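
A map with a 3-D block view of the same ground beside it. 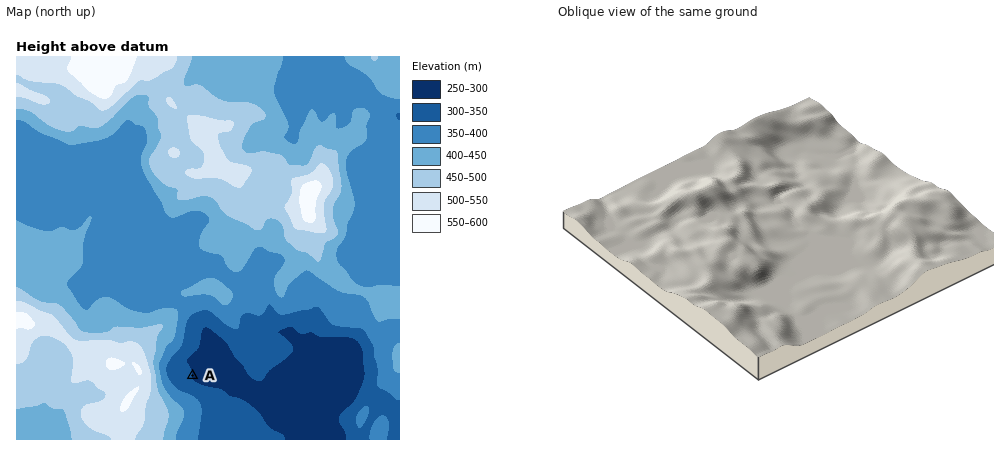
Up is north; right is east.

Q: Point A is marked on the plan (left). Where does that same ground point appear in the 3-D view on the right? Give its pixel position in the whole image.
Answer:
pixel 873 203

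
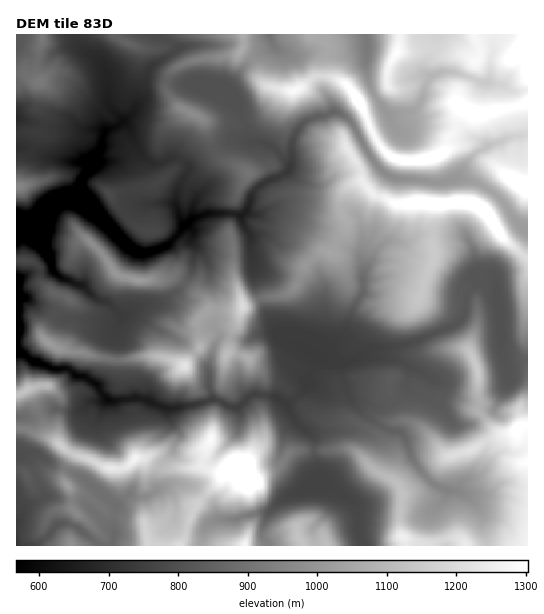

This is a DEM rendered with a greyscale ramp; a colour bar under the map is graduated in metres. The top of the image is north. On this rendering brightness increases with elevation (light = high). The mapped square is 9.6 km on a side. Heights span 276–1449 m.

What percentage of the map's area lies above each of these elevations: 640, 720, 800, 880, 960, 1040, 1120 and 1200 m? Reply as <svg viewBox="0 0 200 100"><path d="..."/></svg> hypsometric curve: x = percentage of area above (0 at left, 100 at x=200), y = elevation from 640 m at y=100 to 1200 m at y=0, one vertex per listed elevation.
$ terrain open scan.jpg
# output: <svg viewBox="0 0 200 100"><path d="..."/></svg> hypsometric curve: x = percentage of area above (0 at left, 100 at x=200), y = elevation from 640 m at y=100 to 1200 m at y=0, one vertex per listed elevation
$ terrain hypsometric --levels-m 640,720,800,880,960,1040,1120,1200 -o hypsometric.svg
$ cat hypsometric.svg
<svg viewBox="0 0 200 100"><path d="M192 100l-13-14-36-15-38-14-24-14-25-14-21-15-16-14"/></svg>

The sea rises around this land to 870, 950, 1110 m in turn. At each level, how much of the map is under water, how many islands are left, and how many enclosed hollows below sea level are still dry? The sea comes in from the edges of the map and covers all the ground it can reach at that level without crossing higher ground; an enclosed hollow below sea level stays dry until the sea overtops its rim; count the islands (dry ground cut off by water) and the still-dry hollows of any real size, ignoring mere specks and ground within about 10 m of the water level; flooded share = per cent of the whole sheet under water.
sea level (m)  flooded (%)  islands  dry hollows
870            46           3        0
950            58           5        0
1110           81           4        0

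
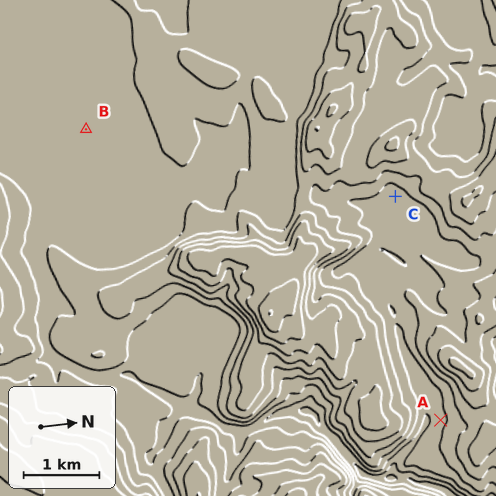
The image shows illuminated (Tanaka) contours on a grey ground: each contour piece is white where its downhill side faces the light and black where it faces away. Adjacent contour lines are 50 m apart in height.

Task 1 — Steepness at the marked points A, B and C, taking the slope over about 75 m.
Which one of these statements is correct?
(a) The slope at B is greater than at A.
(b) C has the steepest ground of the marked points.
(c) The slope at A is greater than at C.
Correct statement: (c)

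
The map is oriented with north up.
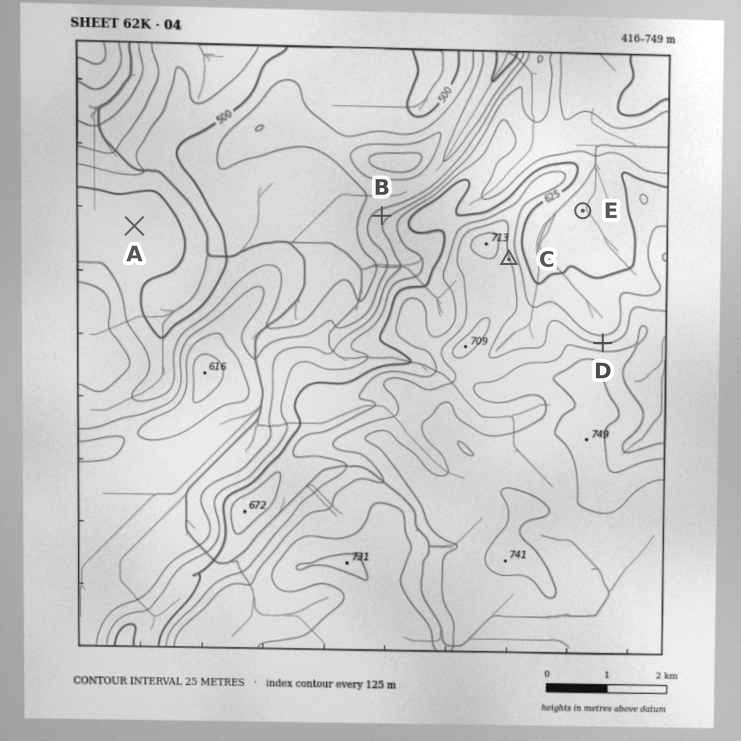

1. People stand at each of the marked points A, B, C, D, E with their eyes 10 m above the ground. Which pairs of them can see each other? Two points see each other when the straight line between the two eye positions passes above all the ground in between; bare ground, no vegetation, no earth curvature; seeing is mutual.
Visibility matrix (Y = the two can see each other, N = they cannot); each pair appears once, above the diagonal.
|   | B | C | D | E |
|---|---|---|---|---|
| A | Y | N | N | N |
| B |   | N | N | N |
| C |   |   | Y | Y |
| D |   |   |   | Y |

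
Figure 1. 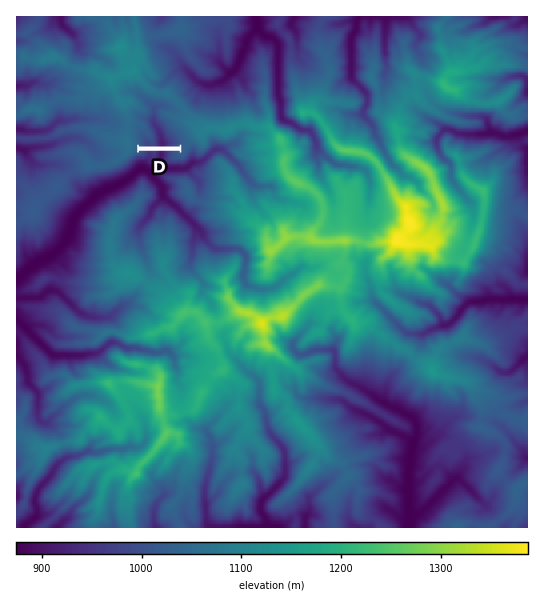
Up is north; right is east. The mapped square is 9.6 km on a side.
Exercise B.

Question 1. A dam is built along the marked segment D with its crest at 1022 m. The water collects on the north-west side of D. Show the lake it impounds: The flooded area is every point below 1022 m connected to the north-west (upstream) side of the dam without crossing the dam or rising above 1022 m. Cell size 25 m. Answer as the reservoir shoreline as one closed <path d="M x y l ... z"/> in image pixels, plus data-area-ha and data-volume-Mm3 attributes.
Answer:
<path d="M146 99l-1 0 0 2 0 1 0 1 1 1 1 1 1 1 0 1 1 1 0 1 0 1 0 1 0 1-1 1-1 0 0 1-1 1-1 0-1 0-1 1-1 0-1 1 0 1 0 1 1 1 1 0 1 1 1 0 0 1 0 1 1 1 1 1 0 1 0 1 0 2 1 1 0 1 0 2-1 0-1 0-1 0 0-1-2 0-1 0-1 0-1 1 0 1 0 1 0 2 0 1 0 1 0 2 0 1 0 1 0 2 0 1 1 1 1 0 1 0 2 0 1 0 1 0 2 0 1 0 1 0 2 0 1 0 1 0 2 0 1 0 1 0 2 0 1 0 1 0 2 0 1 0 1 0 2 0 1 0 1 0 2 0 1 0 1 0 2 0 1 0 1 0 2 0 0-1 0-1 0-2 0-1 0-1 0-2-1-1 0-1-1-1 0-1 0-1-1-1-1 0 0-1-1-1-1 0-1 0-1-1 0-1-1 0-1-1 0-1 0-1-1-1-1 0 0-1-1-1-1 0 0-1 0-1-1-1-1 0-1-1-1 0 0-1-1-1-1 0 0-1-1-1 0-1-1-1 0-2 1-1 1-1 1-1 1 0 1-1 1 0 0-1 0-1 0-1-2 0 0-1-1 0-1 0-2 0-1 0-1 0-2 0-1 0-1-1 0-1-2 0-1-1-1 0-2 0 0-1-1 0z" data-area-ha="41" data-volume-Mm3="14.16"/>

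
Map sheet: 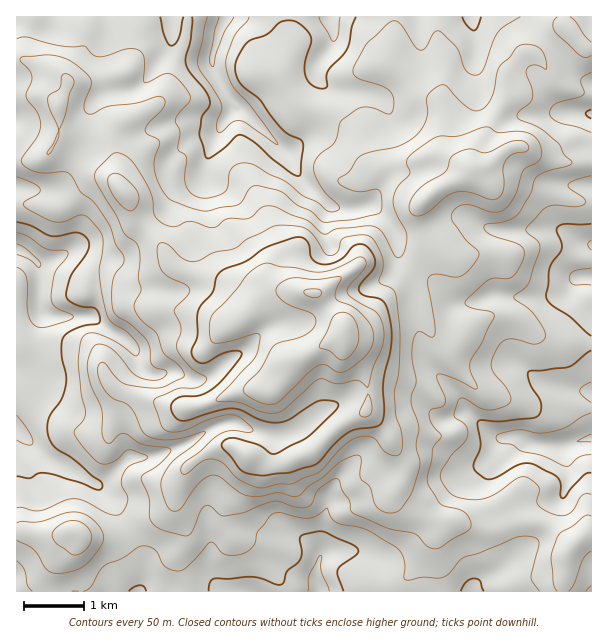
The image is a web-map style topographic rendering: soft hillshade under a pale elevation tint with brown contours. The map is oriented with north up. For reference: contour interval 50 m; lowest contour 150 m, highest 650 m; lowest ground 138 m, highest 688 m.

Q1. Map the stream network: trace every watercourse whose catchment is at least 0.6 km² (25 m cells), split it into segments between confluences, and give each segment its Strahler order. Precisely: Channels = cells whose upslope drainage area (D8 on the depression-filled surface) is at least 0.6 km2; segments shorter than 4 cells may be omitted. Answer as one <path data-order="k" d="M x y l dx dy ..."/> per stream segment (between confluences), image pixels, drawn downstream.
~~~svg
<path data-order="1" d="M144 582l-4 9-3 0"/><path data-order="1" d="M510 561l-13 12-15 8-9 9 0 1-2 0"/><path data-order="3" d="M320 558l-2 3 0 5-1 1 0 17 1 1 0 6"/><path data-order="1" d="M371 555l-3 0-6-3-36 0"/><path data-order="2" d="M326 552l-6 6"/><path data-order="1" d="M293 534l10 5 17 16 0 2"/><path data-order="1" d="M209 516l0 23 1 1 0 35 2 3 12 12 3 1 27 0"/><path data-order="1" d="M563 495l1-1 0-3 3-6 0-39 2-2"/><path data-order="2" d="M95 483l-2 0-7-6-5-1-3-3-33-17-24-24-1 0"/><path data-order="1" d="M338 477l-2 5-4 6 0 3-2 1 0 8-1 1 0 3-3 6 0 5-2 1 0 33-4 8"/><path data-order="1" d="M468 473l6-5 2 0 4-4 2 0 16-17 2-4 7-6"/><path data-order="2" d="M569 444l6-1 1-2 5 0 1-1 9-2"/><path data-order="1" d="M27 441l-1-3-6-6"/><path data-order="2" d="M507 437l14 0 6 4 9 2 1 1 20 0 1 2 6 0 2-2 3 0"/><path data-order="2" d="M20 432l-3-3 0-1"/><path data-order="2" d="M488 431l3 3 6 3 10 0"/><path data-order="1" d="M441 419l9 0 8-5 3 0 1-1 6 0 18 18 2 0"/><path data-order="1" d="M321 413l-1 0-6 6-2 0-10 9-9 4-8 2-1 1-17 0-1-1-11-2-18-9-15 0-4 3-3 0-6 3-12 9-18 9-8 2-4 3-3 0-2 1-3 0-6 3-22 0-5 5-1 0-23 22-7 0"/><path data-order="2" d="M461 399l3 5 0 3 24 24"/><path data-order="1" d="M53 393l-20 0-16-16 0-5"/><path data-order="1" d="M444 383l17 16"/><path data-order="1" d="M518 365l1 0 6 6 2 0 9 9 6 3 4 0 6 3 5 0 1 1 3 0 2 2 6 0 1 1 21 0 0 2"/><path data-order="1" d="M420 347l2 6 4 9 6 6 0 1 29 29 0 1"/><path data-order="1" d="M140 345l-8 0-4-4-2 0"/><path data-order="2" d="M126 341l-4-5-15-7-9-9-6-3-6 0"/><path data-order="1" d="M278 324l-3 0-11 6-22 23-14 7-10 11-2 0-6 6-3 1-19 0-8-4-31 0-11-11 0-4-1-2 0-3-3-6-8-7"/><path data-order="2" d="M86 317l-35 0-1-2-6-1-5-5 0-43-1-3"/><path data-order="1" d="M458 303l13 0 2-1 7-2 9-4 72 0 18-18 12-2"/><path data-order="1" d="M168 291l-6 0-1-1-35 0-10-11-20 0-1 2 0 27-2 3-7 6"/><path data-order="1" d="M380 282l3-1 13-14 0-31-4-9-6-6 0-2-14-13-6 0"/><path data-order="2" d="M38 263l-11-9-10-5"/><path data-order="1" d="M89 251l-20 0-3 3-9 4-3 0-6 3-4 0-2 2-4 0"/><path data-order="1" d="M327 239l0-29 2-1 0-5"/><path data-order="1" d="M213 221l-1-2 0-30-3-3-3-6 0-6"/><path data-order="1" d="M474 219l5 5 9 4 6 0 1 2 66 0 6 3 9 7 6 2 2 1 7 0 0 2"/><path data-order="1" d="M174 216l0-13 30-30 0-6 2-2"/><path data-order="2" d="M366 206l-3 0-1 1-8 0-1 2-15 0-9-5"/><path data-order="2" d="M329 204l-26-24"/><path data-order="1" d="M29 189l-12 0 0-1"/><path data-order="1" d="M380 186l-6 12-8 8"/><path data-order="1" d="M218 185l-3-2-9-9"/><path data-order="1" d="M557 185l34 0 0 1"/><path data-order="2" d="M303 180l-6-6-6-12-1-6-9-9"/><path data-order="2" d="M206 174l0-9"/><path data-order="2" d="M206 165l0-4 3-5 0-3 4-7 0-3 8-15"/><path data-order="2" d="M281 147l-36-36-5-1 0-2-10-10"/><path data-order="1" d="M306 140l-12 9-10 0-3-2"/><path data-order="1" d="M194 138l16 0 11-10"/><path data-order="2" d="M221 128l1-5 12-12 0-1"/><path data-order="1" d="M179 122l43 0 12-12"/><path data-order="1" d="M554 114l27-1"/><path data-order="1" d="M390 113l-6-11-6-6-3-1-4 0-2-2-25 0-2-1-4 0-2-2-3 0-6-3-10-10 0-12 1-3 6-6 0-2 6-6 3-6 0-15-3-6 0-4"/><path data-order="2" d="M581 113l10 0 0 1"/><path data-order="1" d="M567 111l12 0 2 2"/><path data-order="2" d="M234 110l-3-5-1-7"/><path data-order="1" d="M93 104l12-12 9 0 2-2 13 0 2-1 3 0 6-3 12-12 4-9 9-9 0-2 5-6 0-4 1-2 0-25"/><path data-order="3" d="M230 98l0-2-8-9-9-18 0-4-1-2 0-6 1-1 0-5 3-6 2-10 7-15 0-3 2 0"/><path data-order="1" d="M476 59l0-26-2-1-1-15-2 0"/>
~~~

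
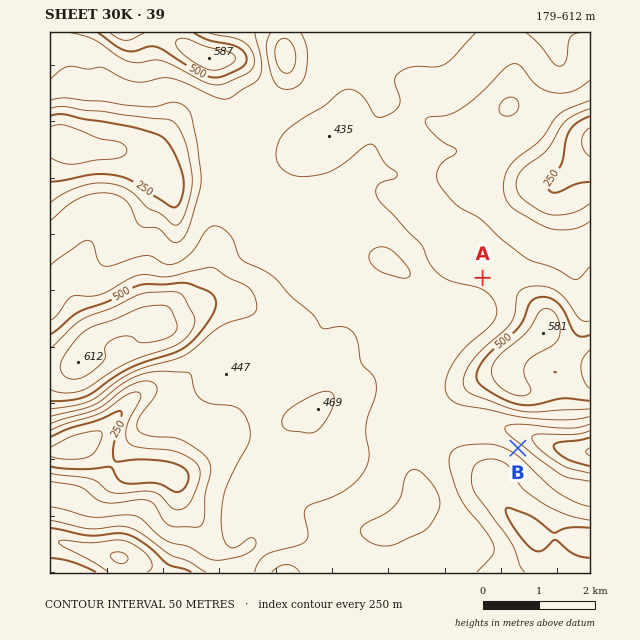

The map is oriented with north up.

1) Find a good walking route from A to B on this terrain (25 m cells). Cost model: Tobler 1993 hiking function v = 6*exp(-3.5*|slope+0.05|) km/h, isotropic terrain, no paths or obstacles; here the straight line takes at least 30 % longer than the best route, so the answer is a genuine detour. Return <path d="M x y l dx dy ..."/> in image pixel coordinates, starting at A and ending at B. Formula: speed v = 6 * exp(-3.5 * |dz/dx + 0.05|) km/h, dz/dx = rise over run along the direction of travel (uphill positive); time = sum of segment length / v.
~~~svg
<path d="M483 278l0 39-29 57 0 19 5 9 4 4 25 13 30 29"/>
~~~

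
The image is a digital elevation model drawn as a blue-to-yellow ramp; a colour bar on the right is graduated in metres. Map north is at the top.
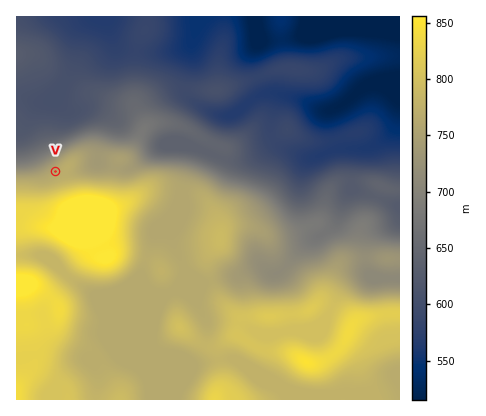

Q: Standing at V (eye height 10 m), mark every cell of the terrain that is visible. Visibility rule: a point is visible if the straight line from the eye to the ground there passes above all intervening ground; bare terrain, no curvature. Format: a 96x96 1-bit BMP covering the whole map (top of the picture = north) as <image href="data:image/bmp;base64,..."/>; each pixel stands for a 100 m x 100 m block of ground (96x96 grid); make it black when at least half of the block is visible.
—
<image width="96" height="96" href="data:image/bmp;base64,Qk2+BAAAAAAAAD4AAAAoAAAAYAAAAGAAAAABAAEAAAAAAIAEAAATCwAAEwsAAAIAAAAAAAAA////AAAAAAAAAAAAAAAAAAAAAAAAAAAAAAAAAAAAAAAAAAAAAAAAAAAAAAAAAAAAAAAAAAAAAAAAAAAAAAAAAAAAAAAAAAAAAAAAAAAAAAAAAAAAAAAAAAAAAAAAAAAAAAAAAAAAAAAAAAAAAAAAAAAAAAAAAAAAAAAAAAAAAAAAAAAAAAAAAAAAAAAAAAAAAAAAAAAAAAAAAAAAAAAAAAAAAAAAAAAAAAAAAAAAAAAAAAAAAAAAAAAAAAAAAAAAAAAAAAAAAAAAAAAAAAAAAAAAAAAAAAAAAAAAAAAAAAAAAAAAAAAAAAAAAAAAAAAAAAAAAAAAAAAAAAAAAAAAAAAAAAAAAAAAAAAAAAAAAAAAAAAAAAAAAAAAAAAAAAAAAAAAAAAAAAAAAAAAAAAAAAAAAAAAAAAAAAAAAAAAAAAAAAAAAAAAAAAAAAAAAAAAAAAAAAAAAAAAAAAAAAAAAAAAAAAAAAAAAAAAAAAAAAAAAAAAAAAAAAAAAAAAAAAAAAAAAAAAAAAAAAAAAAAAAAAAAAAAAAAAAAAAAAAAAAAAAAAAAAAAAAAAAAAAAAAAAAAAAAAAAAAAAAAAAAAAAAAAAAAAAAAAAAAAAAAAAAAAAAAAAAAAAAAAAAAAAAAAAAAAAAAAAAAAAAAAAAAAAAAAAAAAAAAAAAAAAAAAAAAAAAAAAAAAAAAAAAAAAAAAAAAAAAAAAAAAAAAAAAAAAAAAAAAAAAAAAAAAAAAAAAAAAAAAAAAAAAAAAAAAAAAAAAAAAAAAAAAAAAAAAAAAAAAAAAD//8AAAAAAAAAAAAD//+AAAAAAAAAAAAD///gYAAAAAAAAAAD///98AAAAAAAAAAD/////AAAAAAAAAAD/////gAAAAAAAAAD///+fwAAAAAAAAAD/+AAD4AAAAAAAAAD/+AAAAAAAAAAAAAD/+AAAAAAAAAAAAAD+OAAAAAAAAAAAAAD8AAAAAAAAAAAAAAD+AAAAAAAAAAAAAAD+AAAAAAAAAAAAAAD+AAAAAAAAAAAAAAD/AAAAAAAAAAAAAAD/AAAAAAAAAAAAAAD/gAAAAAAAAAAAAAD/gAAAAAAAAAAAAAD/wAAAAAAAAAAAAAD/4AAAAAAAAAAAAAD/8AAAAAAAAAAAAAD/+AAAAAAAAAAAAAD//AAAAAAAAAAAAAD//gAAAAAAAAAAAAD//4AAAAAAAAAAAAD//+AAAAAAAAAAAAD///AAAAAAAAAAAAD///gAAAAAAAAAAAD///wAAAAAAAAAAAD///4AAAAAAAAAAAD///8AAAAAAAAAAAD///8AAAAAAAAAAAD///+AAAAAAAAAAAD////AAAAAAAAAAAD////gAAAAAAAAAAD////wAAAAAAAAAAD////8AAAAAAAAAAD////+AAAAAAAAAAD/////AAAAAAAAAAD/////wAAAAAAAAAD/////4AAAAAAAAADw////8AAAAAAAAAD4////+AAAAAAAAAD//////AAAAAAAAAD//////gAAAAAAAAD//////wAAAAAAAAA="/>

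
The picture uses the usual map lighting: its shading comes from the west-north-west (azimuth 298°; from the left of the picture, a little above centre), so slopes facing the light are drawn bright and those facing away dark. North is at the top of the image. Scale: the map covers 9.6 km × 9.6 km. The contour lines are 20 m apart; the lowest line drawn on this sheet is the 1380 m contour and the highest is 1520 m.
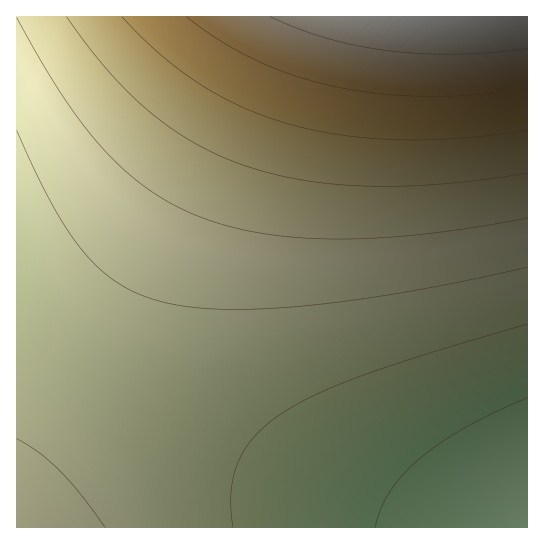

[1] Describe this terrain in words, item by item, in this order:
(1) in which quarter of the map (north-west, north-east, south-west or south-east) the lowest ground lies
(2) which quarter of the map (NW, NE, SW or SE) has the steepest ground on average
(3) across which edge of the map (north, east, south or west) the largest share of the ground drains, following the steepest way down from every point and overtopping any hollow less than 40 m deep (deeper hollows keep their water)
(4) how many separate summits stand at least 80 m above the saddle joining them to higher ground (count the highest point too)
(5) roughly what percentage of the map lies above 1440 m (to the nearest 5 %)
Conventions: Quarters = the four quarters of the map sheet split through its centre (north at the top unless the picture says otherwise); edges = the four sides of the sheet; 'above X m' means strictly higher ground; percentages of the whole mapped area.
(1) The lowest point lies in the south-east quarter of the map.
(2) The steepest ground, on average, is in the north-east quarter.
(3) Most of the ground drains across the southern edge.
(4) There is 1 summit with 80 m or more of prominence.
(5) About 35 % of the map lies above 1440 m.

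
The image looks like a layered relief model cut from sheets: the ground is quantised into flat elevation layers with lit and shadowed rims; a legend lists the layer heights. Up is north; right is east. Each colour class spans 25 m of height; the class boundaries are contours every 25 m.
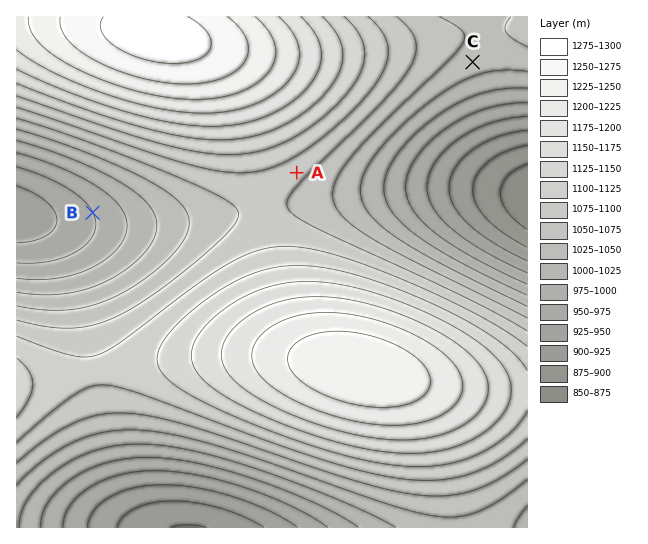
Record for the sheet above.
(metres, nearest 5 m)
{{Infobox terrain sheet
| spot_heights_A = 1085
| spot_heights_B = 975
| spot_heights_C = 1040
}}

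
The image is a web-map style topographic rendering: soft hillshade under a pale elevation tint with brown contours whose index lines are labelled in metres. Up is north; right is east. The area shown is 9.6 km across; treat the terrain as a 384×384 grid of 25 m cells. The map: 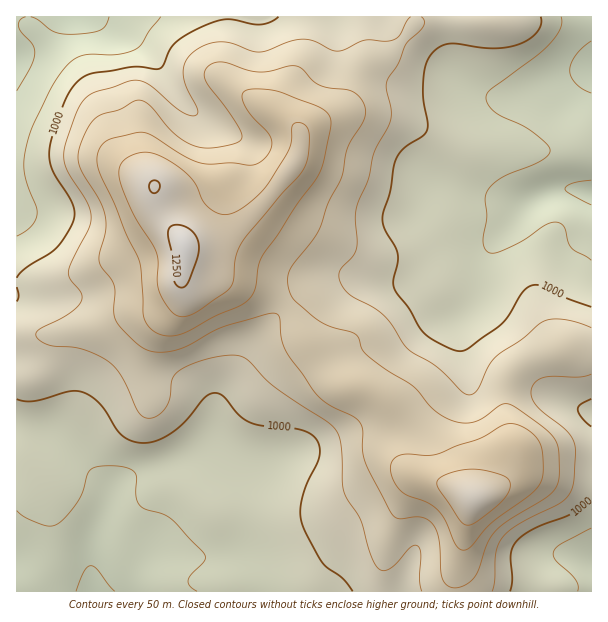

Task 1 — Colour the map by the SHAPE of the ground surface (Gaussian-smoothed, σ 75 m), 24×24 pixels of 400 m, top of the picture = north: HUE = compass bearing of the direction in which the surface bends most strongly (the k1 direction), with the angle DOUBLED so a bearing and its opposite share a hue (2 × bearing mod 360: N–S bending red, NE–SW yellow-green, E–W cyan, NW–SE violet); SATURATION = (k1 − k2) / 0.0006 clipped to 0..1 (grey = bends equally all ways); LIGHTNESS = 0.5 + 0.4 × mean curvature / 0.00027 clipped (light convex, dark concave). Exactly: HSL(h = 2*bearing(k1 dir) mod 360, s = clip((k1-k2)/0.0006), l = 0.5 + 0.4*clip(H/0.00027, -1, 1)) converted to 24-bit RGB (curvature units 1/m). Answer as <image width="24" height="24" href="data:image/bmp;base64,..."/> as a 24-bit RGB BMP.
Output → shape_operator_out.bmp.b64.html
<image width="24" height="24" href="data:image/bmp;base64,Qk32BgAAAAAAADYAAAAoAAAAGAAAABgAAAABABgAAAAAAMAGAAATCwAAEwsAAAAAAAAAAAAArpOXsqeIXleTTjqEgKqgcpmvkZewiouyl5K0gm6tZlqggICeqI6ZVk2KsnJvyr1kCDmE3am25c+VpOKZJTvBJ1vVs8/eh3jRlJdfwLh/XU6LRU+NlKSBXn1tgYViin9YiYpVcl1ddGdzeH5wl21mbl6CcV2c59amBiIvny9i/+3MkvomESIgMk8qdHEndVophJh4t7Z9bVqNO2aApYN7cnxtd2pplYZ2hJp+Y2yHb3qSd2yRmHmHd4ORUXCN76uQKxQ8Dxok/+3M/6Y5HSQPEikKQl8dYIBDm56RpqaQooSaNWOBnGuaoIGUa4CTia2jiIqiaXGeZnmea1uhqoSrn32RVURo1kc2zCaGFWKR4fjT/c7w26f8RHjRJ96mJKnGn6SKj6OQnYGWZ0l7R3dclqB3gJujfZOIgnV1dH90YnZ5VGqEgnChwFiXhTuOjYzG1eD2ttz/1/P05bPj/4/46Nb1tNLtCiu6n7SPlJB8iVFum0Zxg2M6Xo4aPXwoaX1YgXVtgnJfa3VSQGdGPEdPlkhmhLHBlu7Sjde8S2yGooFgvDhqy29y4+fNnImyJBWFuLxbck1PgFdmf1CRzHGu1samPadaL3pZcE1gmFRBhn5KWl49JigcQ4UpgNBPdLcvaoA5R5ZhRMDBl1LN3e7i3OjvtHvrYBDOwLwtQWo+Z4V6TUp9lH2m59/Wu6vJO16ONi5rsYuYn42sijqZkk6eYdJrN8RId854WaiOSr1QJExASVEs1/9efmMRMAcDSB8L3cngcpy2SXB9T0xuc6xstc9+s3Vkhj19L0JheKp9olmed0asn9zo2eXyudbql7rPh36yk7WrLSN6iDKM/9xoVxMOSxsYr5VEuY1ewGZ1a0ZzVXJofKNXyngbh3QWQG80SJCYVZiSfkqLibqSV85yUaFEo6tKa49PbK+bon2oQBhnTGuw7MTR6Vj1s5jas83bl5zPsYvQlmbSgobAhD2S1n2Y56ueN5opGE0eJU8rQo+Rq9Gzkq21dHSqlbiOgcKURX1dWjQ4QjloSZKCnGRevm2pxcXdu7rgsXpVrEuIjli2wEvJjGjLuXbM9p+p68TVP1KrJrJwC6t8Wr1dZ6VoV6ypn8Kkr3WKfy5fa09DP3BMPWVVbllVoMN/ds2IeaZ8lWNGlXZGaVkzTmA0Wn9Rnieq9e7Wrd3hu53ovdTkJYe9TaR+fKBrYnVGh4cqa0wuektvoIuba4mUP1xwTYl7rNeGfZhRel46dH3QoXTfzHLmr5DFT3KIKUlZ/fHGv9V0WJKgwJptTkFWX3ZGbXA7dWlDe6FdZoWZV3yHfZB2jXZ/SWOFWKKbusFug2BQkIBlQWU8Oz5ZmV2l1WqdqyppP3pf0/3O5szsaDew2m15WYqFYI6Tcm+YgLikZ7+0XlyffmCbjHB4jIdxVHttSIV4rW9wpYBuaJFrXnBXLUA7MSMZdCoWwkhBmvCdUf5csUhDdj6P2IO73ZGVPX9gW419lLVxWmtMS1dKWGpwkXmDlIWHf4+HPotyQ5Wg1LvTip3Jh1Z1RBc6TiIoSZ1Jm9ik4vHVd8ZtQmyQXHORQ1qu/r/Y0XZkLnVKo6VdbodeSpGOTGB4fX5nlX1gj4Vbh3NCHkQQT3IIUj0LiDiffBHDpbLcneLoxvLr3e7o1+f0Ozf/sIrjL0HQ4Tvt/8zUc7zITo6nqIuXTWR2SkBZdWtfmY5vlnmZp2yrs3e6gkivXE+xV0GfLU7TtcPSuePNd86nuuqSiplFNxw0ZDooRwgGJyIM/+ev47OiQT1nlnpVck1nQl1xaq2rh7S6fHmwgHqujI+4in7JnpvIWGeRPVqFlLeBt9mXj3hY2/BuZjBWLw0cLAcJlTAhX+u20Pvh8tHtrlDfmpi7bHTAW5DEZKqybYKKdWp8d4yBfZB/Z3mKoIygY2yCPmqMlM6co8acqIbD5O/QOAA1aQszSpjCzv361Pb3YMVyokx40mbGzZisnU2ZeYhiX3R2blpie3JVbohQcodgZ4FsZIhqXn5iRZGFatFvar2QiMu68whXVgBg0NXu0fr0Z+XIqkOQ1GldUXFGikld1VJHpUxQeaVYREJXaj9HlHlLipc+Un8wS3o+XXZNT549L7dpVs5tgotDSjUXbRUlQ63LpdfE19m6f0+AQkBqy6Wcu3m4QzuNyZis1oLN1WBkQjRJZkNHm3VHt51KcLNANINLSGpTqdHFU8OcYmEyZzQnb1tIUJVNR483Z4wir58WbUUjN0onnpwvp30+RjxTsqVagEaI8c7dgGv2in751dT31tj12dvyb47uRV/d"/>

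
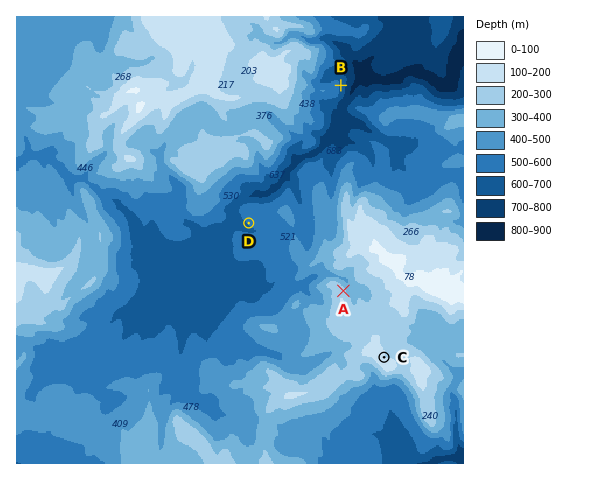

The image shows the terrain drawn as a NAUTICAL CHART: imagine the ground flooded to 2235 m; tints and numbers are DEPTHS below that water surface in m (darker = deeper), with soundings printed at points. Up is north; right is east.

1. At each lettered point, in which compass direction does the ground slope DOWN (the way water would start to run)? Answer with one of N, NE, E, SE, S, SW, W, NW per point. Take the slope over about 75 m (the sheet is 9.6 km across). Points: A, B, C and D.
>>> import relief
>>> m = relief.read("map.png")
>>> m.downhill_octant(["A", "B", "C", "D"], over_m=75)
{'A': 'NE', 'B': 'E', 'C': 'NE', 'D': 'SW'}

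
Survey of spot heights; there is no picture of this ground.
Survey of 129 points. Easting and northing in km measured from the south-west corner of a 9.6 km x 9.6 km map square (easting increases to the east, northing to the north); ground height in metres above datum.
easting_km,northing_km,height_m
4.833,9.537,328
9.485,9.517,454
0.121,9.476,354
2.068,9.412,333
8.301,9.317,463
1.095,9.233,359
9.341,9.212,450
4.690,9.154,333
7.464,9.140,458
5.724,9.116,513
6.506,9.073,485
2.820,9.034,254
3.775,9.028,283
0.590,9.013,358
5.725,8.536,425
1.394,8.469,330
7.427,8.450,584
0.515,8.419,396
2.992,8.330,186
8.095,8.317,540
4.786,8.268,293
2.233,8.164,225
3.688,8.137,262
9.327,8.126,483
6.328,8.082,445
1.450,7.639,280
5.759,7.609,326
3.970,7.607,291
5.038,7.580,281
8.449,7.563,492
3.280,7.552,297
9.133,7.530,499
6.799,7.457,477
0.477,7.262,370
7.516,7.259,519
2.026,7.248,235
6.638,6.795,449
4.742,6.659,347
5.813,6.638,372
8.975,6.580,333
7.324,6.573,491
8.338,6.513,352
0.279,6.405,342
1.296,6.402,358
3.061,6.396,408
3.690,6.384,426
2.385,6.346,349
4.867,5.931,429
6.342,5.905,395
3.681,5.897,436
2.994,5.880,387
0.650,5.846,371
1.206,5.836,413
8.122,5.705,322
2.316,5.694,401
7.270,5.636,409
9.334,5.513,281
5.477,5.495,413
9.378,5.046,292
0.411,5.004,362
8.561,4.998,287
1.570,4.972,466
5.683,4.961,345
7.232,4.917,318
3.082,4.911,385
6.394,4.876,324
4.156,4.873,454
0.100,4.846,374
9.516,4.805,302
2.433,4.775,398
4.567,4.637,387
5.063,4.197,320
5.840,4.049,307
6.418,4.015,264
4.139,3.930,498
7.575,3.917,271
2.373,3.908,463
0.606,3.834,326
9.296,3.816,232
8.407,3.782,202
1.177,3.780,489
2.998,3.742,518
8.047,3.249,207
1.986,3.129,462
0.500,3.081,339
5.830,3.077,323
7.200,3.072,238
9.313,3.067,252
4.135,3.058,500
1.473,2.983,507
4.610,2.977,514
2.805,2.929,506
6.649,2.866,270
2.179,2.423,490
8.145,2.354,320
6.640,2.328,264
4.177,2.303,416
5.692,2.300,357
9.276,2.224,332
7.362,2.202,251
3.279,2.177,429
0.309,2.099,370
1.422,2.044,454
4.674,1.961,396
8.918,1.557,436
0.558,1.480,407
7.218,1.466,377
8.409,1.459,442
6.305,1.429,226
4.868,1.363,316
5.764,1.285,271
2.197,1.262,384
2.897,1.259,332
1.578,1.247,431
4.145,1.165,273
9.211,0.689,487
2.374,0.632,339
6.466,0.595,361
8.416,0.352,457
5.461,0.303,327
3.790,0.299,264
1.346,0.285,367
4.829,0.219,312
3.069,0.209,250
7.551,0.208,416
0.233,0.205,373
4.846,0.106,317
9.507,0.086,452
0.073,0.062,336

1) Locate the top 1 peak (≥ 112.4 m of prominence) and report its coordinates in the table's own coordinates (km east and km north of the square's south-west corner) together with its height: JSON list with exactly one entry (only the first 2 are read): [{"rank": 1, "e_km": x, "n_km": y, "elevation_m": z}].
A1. [{"rank": 1, "e_km": 7.41, "n_km": 8.31, "elevation_m": 588}]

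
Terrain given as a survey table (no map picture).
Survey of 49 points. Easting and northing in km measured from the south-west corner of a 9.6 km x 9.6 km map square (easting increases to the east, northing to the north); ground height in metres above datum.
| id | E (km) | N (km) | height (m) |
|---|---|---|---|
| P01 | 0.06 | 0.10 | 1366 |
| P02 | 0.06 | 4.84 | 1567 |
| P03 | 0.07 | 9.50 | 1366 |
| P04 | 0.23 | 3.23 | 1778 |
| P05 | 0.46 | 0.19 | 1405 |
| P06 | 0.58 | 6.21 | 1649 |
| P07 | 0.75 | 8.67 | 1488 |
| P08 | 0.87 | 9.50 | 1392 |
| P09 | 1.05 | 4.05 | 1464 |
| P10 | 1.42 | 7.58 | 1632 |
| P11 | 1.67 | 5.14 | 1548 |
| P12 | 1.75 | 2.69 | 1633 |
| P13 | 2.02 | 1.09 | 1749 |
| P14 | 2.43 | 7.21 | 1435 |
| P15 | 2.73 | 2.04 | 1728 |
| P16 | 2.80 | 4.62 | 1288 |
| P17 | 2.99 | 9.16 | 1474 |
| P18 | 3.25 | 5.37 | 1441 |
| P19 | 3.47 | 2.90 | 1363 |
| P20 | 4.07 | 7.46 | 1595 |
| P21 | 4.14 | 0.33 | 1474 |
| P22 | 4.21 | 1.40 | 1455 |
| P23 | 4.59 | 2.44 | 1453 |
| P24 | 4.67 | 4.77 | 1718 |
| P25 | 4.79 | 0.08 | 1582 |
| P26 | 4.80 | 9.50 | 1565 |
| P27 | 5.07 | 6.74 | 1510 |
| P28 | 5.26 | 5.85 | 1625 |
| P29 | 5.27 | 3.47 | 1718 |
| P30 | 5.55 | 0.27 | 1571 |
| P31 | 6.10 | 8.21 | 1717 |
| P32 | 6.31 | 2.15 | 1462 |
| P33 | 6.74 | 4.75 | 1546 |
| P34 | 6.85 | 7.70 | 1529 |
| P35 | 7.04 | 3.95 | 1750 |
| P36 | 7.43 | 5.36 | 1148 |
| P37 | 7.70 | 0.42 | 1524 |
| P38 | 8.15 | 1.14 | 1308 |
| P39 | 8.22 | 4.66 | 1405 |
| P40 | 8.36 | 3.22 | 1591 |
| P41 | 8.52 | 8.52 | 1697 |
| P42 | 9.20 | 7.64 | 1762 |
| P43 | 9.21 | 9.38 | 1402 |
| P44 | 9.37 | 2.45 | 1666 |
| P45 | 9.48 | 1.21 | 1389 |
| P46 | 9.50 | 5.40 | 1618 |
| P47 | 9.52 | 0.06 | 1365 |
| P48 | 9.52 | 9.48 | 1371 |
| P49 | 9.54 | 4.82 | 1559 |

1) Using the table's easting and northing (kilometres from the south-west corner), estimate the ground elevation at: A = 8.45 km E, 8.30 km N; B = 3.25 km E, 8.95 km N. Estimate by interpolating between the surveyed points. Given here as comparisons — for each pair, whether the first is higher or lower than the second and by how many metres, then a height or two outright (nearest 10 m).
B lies lower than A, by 280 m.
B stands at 1450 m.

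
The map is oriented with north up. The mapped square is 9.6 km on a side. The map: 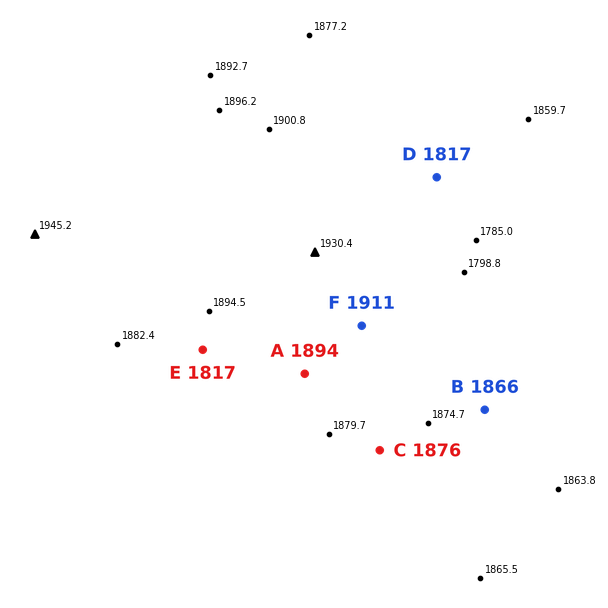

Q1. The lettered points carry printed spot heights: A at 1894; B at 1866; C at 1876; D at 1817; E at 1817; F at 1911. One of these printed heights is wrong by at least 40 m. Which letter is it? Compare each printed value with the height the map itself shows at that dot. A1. E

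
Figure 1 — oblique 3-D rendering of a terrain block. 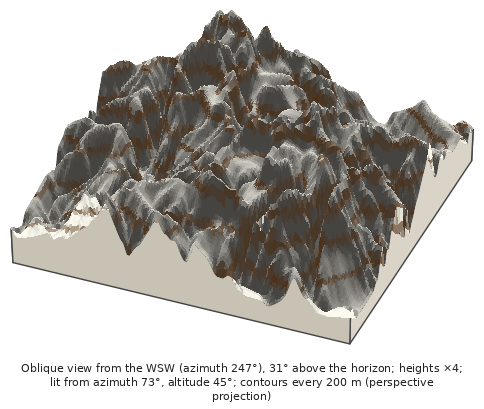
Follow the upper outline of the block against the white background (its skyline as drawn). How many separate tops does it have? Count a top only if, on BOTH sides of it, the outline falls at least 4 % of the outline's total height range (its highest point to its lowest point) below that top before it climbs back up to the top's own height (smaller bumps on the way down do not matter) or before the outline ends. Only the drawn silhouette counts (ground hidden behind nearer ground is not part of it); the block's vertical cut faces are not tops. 3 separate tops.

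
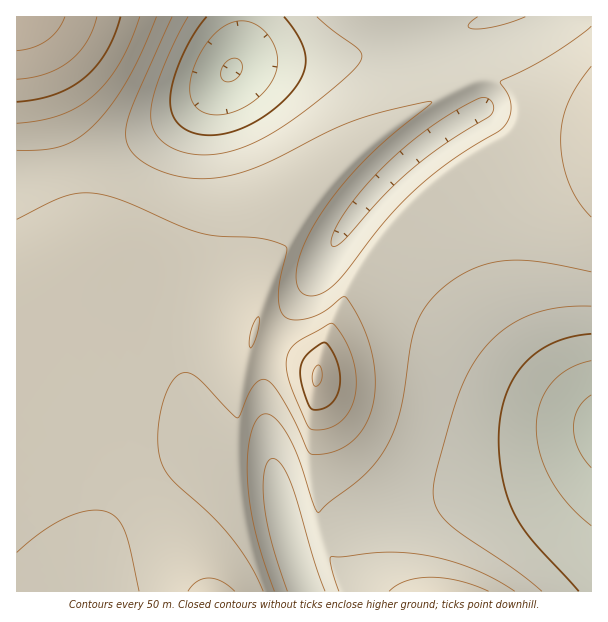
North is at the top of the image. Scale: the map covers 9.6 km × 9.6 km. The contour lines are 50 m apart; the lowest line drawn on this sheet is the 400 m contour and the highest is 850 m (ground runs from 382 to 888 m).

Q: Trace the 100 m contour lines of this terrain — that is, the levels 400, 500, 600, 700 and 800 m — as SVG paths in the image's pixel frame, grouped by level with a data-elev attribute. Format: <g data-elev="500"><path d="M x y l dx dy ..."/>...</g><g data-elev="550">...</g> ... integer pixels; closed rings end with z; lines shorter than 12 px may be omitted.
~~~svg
<g data-elev="400"><path d="M591 468l-13-19-3-11-2-10 2-11 3-9 6-7 7-6"/><path d="M225 81l-3-2-1-4 2-9 8-7 8 0 3 7-2 8-7 7z"/></g><g data-elev="500"><path d="M579 591l-47-51-18-27-7-18-5-19-3-23 0-21 2-21 5-18 9-16 10-14 13-12 16-8 18-6 19-3"/><path d="M284 17l14 19 7 17 0 15-6 15-17 19-24 18-24 11-24 4-16-2-13-7-8-10-3-14 3-19 7-23 13-24 14-19"/></g><g data-elev="600"><path d="M274 591l-17-54-9-48-1-24 2-21 4-16 6-11 5-3 6 1 8 6 7 10 12 24 17 50 4 8 11-10 36-28 12-14 10-15 8-17 6-19 9-63 5-20 10-19 16-19 15-11 15-8 15-6 17-3 16-1 18 2 54 10"/><path d="M515 591l-29-16-31-13-33-7-32-3-59 5-1 4 2 8 7 22"/><path d="M591 26l-16 13-26 17-49 25 1 3 8 12 2 9-1 11-6 10-6 6-45 27-31 25-35 35-51 64-13 10-12 3-8-2-4-5-3-8 0-9 7-26 15-28 21-29 26-29 25-24 42-34-6 0-30 6-42 13-27 11-60 31-30 11-18 3-18 2-18-2-16-4-18-7-14-10-7-11-2-13 2-12 5-16 39-87"/></g><g data-elev="700"><path d="M235 591l-13-9-13-4-12 4-9 9"/><path d="M311 429l15 0 13-6 10-12 6-16 1-20-4-19-9-20-8-10-3-3-35 19-7 8-3 7 0 12 3 15 16 39z"/><path d="M250 347l1 1 1-2 5-10 3-15-2-4-4 6-3 7z"/><path d="M17 123l24-3 19-5 18-8 15-11 14-15 13-18 10-21 10-25"/></g><g data-elev="800"><path d="M314 386l4-1 4-7 0-9-4-4-3 2-3 7 1 7z"/><path d="M17 79l28-5 12-5 12-8 10-8 7-11 7-12 4-13"/></g>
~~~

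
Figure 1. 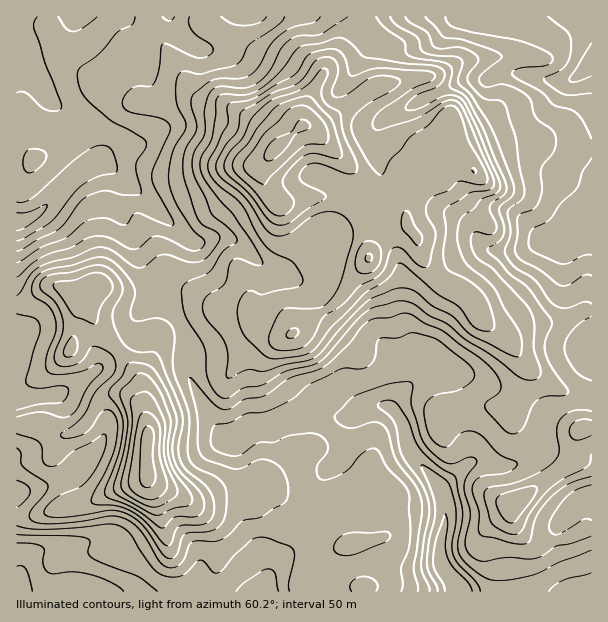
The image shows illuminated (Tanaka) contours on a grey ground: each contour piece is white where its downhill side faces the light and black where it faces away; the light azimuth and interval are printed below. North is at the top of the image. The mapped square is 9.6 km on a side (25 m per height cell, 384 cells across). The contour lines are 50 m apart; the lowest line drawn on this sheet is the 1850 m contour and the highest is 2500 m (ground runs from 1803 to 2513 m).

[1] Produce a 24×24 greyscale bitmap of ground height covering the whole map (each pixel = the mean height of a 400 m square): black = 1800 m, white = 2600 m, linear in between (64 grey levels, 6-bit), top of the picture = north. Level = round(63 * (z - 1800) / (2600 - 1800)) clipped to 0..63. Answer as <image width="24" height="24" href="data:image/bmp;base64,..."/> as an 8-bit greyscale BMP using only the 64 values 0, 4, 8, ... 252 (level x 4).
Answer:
<image width="24" height="24" href="data:image/bmp;base64,Qk12BgAAAAAAADYEAAAoAAAAGAAAABgAAAABAAgAAAAAAEACAAATCwAAEwsAAAABAAAAAAAAAAAAAAEBAQACAgIAAwMDAAQEBAAFBQUABgYGAAcHBwAICAgACQkJAAoKCgALCwsADAwMAA0NDQAODg4ADw8PABAQEAAREREAEhISABMTEwAUFBQAFRUVABYWFgAXFxcAGBgYABkZGQAaGhoAGxsbABwcHAAdHR0AHh4eAB8fHwAgICAAISEhACIiIgAjIyMAJCQkACUlJQAmJiYAJycnACgoKAApKSkAKioqACsrKwAsLCwALS0tAC4uLgAvLy8AMDAwADExMQAyMjIAMzMzADQ0NAA1NTUANjY2ADc3NwA4ODgAOTk5ADo6OgA7OzsAPDw8AD09PQA+Pj4APz8/AEBAQABBQUEAQkJCAENDQwBEREQARUVFAEZGRgBHR0cASEhIAElJSQBKSkoAS0tLAExMTABNTU0ATk5OAE9PTwBQUFAAUVFRAFJSUgBTU1MAVFRUAFVVVQBWVlYAV1dXAFhYWABZWVkAWlpaAFtbWwBcXFwAXV1dAF5eXgBfX18AYGBgAGFhYQBiYmIAY2NjAGRkZABlZWUAZmZmAGdnZwBoaGgAaWlpAGpqagBra2sAbGxsAG1tbQBubm4Ab29vAHBwcABxcXEAcnJyAHNzcwB0dHQAdXV1AHZ2dgB3d3cAeHh4AHl5eQB6enoAe3t7AHx8fAB9fX0Afn5+AH9/fwCAgIAAgYGBAIKCggCDg4MAhISEAIWFhQCGhoYAh4eHAIiIiACJiYkAioqKAIuLiwCMjIwAjY2NAI6OjgCPj48AkJCQAJGRkQCSkpIAk5OTAJSUlACVlZUAlpaWAJeXlwCYmJgAmZmZAJqamgCbm5sAnJycAJ2dnQCenp4An5+fAKCgoAChoaEAoqKiAKOjowCkpKQApaWlAKampgCnp6cAqKioAKmpqQCqqqoAq6urAKysrACtra0Arq6uAK+vrwCwsLAAsbGxALKysgCzs7MAtLS0ALW1tQC2trYAt7e3ALi4uAC5ubkAurq6ALu7uwC8vLwAvb29AL6+vgC/v78AwMDAAMHBwQDCwsIAw8PDAMTExADFxcUAxsbGAMfHxwDIyMgAycnJAMrKygDLy8sAzMzMAM3NzQDOzs4Az8/PANDQ0ADR0dEA0tLSANPT0wDU1NQA1dXVANbW1gDX19cA2NjYANnZ2QDa2toA29vbANzc3ADd3d0A3t7eAN/f3wDg4OAA4eHhAOLi4gDj4+MA5OTkAOXl5QDm5uYA5+fnAOjo6ADp6ekA6urqAOvr6wDs7OwA7e3tAO7u7gDv7+8A8PDwAPHx8QDy8vIA8/PzAPT09AD19fUA9vb2APf39wD4+PgA+fn5APr6+gD7+/sA/Pz8AP39/QD+/v4A////ACAsLDA4RExISEA8UFRYYFhEHAwsMCwkHCg0OEBIVGxUVExIUFhcXFhEECxAQEA4MERISEhQcIBwaFhUVFhcXFxMGDBQYFBAQFhwdHSApKCUdGRgXFRUWFhMICxYdGBAOFRkbICwzLCIcGxoXFBQVFRAHDRUYGhcSGRwaHCkzJhoWFhcWFBMUEgoOEBEUFRgZHB4fHCYzJhkTExMUFBISDwwUFBQXFhgcGhsdICYuJRgWFRQSERAODA8VFhcZGBcZFxgZHycqIBgdHBkVExIQDxATFBYZGhgWFx0fHSIjHBoeICEfGxUUEhERExcdHRYTFxwjIR8eHBsfIycqJRwWFBMUGiAhHBYTGBwjIx0bGx4hJCYpKCQbGBgcIiUgGxYUGiElJR8bGx0gIyMkJSgkHx8jJiMdFxESFBseIBsYGRkdISEjJCYsJiUlIh0WEQ0OCxAUFhQUFBQZHiQlJCUrKSonHxoTDAoKBAgOEBAQERYcIisrJiYoKSsmIB0VDgsJCAUJDAwNExkhKDEvLCooKSonJCEZEQ0LDAkGBwkOFB0oMjQuKispKCoqKScZEQ4MDAsJCAoNExsmLzY1Mi8nJigoKCAWEg8NCgoJCg0OERghKjE2NSwlIyUoJxsUEQ8MCAcKDRAQExggIykvLikoJSAhIBUTDwsJBggLDQ4PEhQXGB0kKiYlJiQhGBAOCwcEBgkKDA4OEBARFBgfIyMfHhsXFREODQoFBwkICQwODRAREBMYGh0eGxYQDAsLCggHA=="/>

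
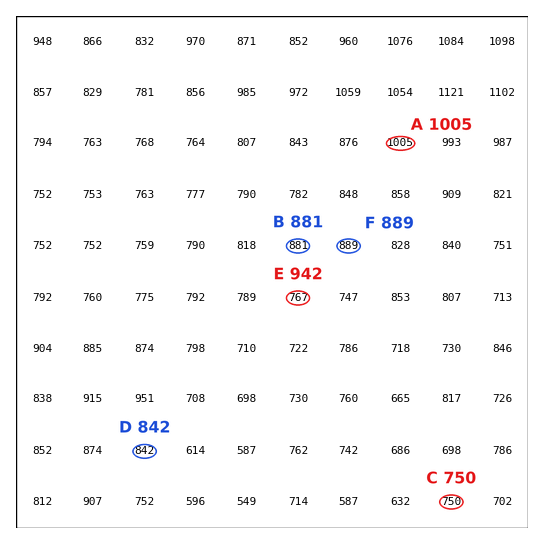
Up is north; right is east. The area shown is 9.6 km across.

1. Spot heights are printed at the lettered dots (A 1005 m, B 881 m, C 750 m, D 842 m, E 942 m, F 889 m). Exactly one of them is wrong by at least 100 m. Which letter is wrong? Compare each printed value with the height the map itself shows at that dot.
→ E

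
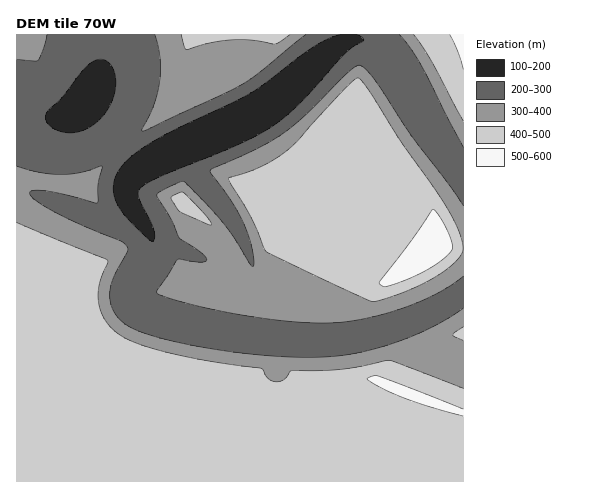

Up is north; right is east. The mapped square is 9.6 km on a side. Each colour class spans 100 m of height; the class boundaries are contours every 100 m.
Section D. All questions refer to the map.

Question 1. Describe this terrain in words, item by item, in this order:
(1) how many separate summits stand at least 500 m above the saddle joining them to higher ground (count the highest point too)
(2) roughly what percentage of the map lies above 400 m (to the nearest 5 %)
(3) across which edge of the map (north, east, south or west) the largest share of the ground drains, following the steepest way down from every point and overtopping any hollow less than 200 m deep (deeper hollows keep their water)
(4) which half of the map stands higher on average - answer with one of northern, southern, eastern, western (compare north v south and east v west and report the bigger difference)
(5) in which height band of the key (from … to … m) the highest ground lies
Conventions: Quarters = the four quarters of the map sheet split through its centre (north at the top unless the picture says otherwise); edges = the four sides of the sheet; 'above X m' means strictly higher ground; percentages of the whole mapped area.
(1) Counting only tops that stand 500 m proud, the map has 1 summit.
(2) Ground above 400 m makes up about 50 % of the sheet.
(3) Most of the ground drains across the northern edge.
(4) The southern half stands higher on average than the northern half.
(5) The highest point is somewhere between 500 and 600 m.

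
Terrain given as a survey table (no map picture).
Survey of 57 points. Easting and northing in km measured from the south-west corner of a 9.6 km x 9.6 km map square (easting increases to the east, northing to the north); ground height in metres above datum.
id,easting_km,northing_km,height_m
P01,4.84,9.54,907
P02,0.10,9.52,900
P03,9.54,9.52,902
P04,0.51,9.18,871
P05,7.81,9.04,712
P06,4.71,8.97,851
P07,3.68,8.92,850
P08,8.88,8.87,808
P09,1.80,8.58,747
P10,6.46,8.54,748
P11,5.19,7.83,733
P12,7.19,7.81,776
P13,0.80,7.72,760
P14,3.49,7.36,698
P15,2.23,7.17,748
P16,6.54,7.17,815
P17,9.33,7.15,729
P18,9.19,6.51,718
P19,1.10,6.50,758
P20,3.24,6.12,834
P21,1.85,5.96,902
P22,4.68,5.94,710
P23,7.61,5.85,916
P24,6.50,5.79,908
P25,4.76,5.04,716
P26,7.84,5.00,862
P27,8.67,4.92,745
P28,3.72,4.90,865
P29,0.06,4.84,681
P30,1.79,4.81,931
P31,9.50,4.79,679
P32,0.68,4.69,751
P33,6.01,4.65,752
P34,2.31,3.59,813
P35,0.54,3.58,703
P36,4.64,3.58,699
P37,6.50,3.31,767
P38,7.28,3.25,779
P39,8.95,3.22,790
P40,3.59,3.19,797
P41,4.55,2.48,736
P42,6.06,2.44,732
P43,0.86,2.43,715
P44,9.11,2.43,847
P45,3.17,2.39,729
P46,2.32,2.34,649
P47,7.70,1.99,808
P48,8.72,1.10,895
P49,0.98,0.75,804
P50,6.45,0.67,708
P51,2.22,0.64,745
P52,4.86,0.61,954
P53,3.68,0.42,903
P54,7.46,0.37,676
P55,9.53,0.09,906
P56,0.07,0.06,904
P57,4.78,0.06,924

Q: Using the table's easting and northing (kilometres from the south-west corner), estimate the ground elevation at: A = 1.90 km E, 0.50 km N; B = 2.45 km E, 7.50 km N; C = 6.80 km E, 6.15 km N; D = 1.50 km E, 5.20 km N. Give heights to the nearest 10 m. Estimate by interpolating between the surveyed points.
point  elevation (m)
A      760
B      720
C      930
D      900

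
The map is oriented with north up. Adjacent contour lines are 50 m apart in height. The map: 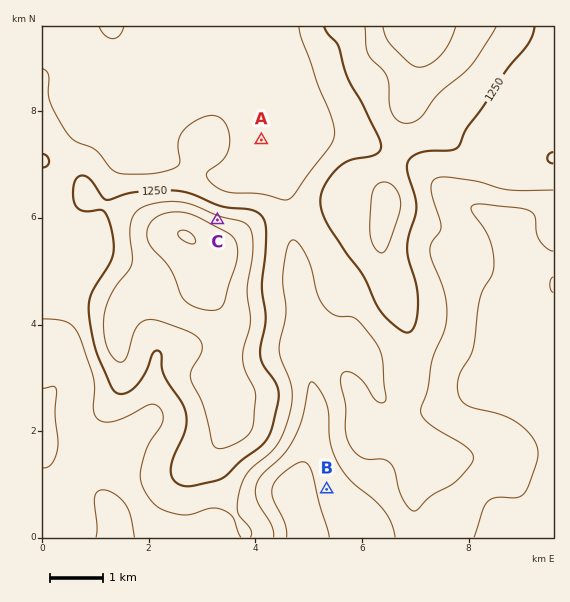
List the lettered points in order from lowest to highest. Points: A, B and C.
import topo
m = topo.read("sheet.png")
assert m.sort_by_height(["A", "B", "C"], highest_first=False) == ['B', 'A', 'C']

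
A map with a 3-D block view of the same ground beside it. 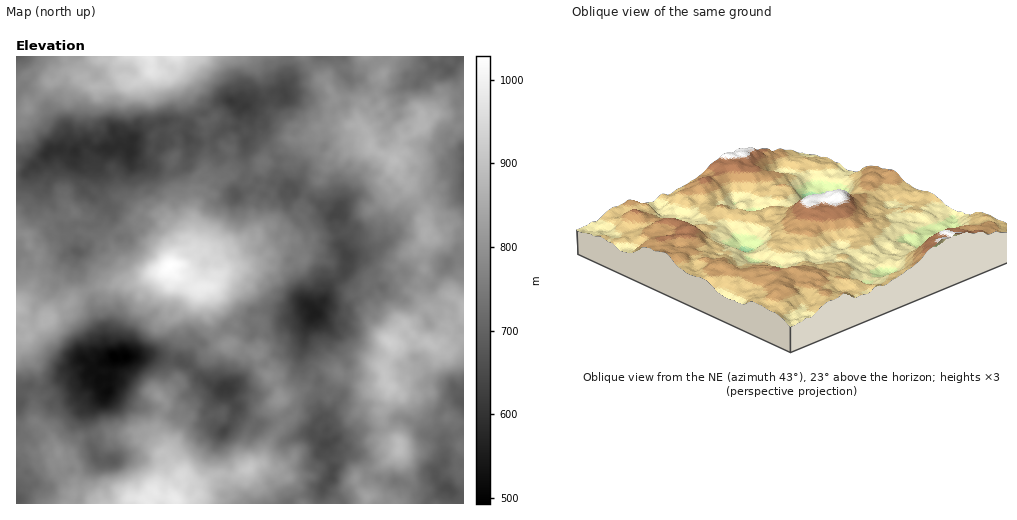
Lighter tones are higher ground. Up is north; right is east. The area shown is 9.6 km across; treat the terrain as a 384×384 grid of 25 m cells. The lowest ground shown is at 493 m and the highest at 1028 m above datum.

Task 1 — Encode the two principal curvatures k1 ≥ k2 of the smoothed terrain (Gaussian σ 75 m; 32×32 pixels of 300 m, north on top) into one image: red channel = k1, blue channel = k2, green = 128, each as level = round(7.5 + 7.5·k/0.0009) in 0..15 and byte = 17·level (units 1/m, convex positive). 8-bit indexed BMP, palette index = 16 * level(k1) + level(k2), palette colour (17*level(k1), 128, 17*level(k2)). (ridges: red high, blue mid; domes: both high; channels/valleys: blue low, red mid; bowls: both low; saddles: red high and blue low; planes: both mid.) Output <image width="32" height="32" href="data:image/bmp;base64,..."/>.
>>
<image width="32" height="32" href="data:image/bmp;base64,Qk02CAAAAAAAADYEAAAoAAAAIAAAACAAAAABAAgAAAAAAAAEAAATCwAAEwsAAAABAAAAAAAAAIAAABGAAAAigAAAM4AAAESAAABVgAAAZoAAAHeAAACIgAAAmYAAAKqAAAC7gAAAzIAAAN2AAADugAAA/4AAAACAEQARgBEAIoARADOAEQBEgBEAVYARAGaAEQB3gBEAiIARAJmAEQCqgBEAu4ARAMyAEQDdgBEA7oARAP+AEQAAgCIAEYAiACKAIgAzgCIARIAiAFWAIgBmgCIAd4AiAIiAIgCZgCIAqoAiALuAIgDMgCIA3YAiAO6AIgD/gCIAAIAzABGAMwAigDMAM4AzAESAMwBVgDMAZoAzAHeAMwCIgDMAmYAzAKqAMwC7gDMAzIAzAN2AMwDugDMA/4AzAACARAARgEQAIoBEADOARABEgEQAVYBEAGaARAB3gEQAiIBEAJmARACqgEQAu4BEAMyARADdgEQA7oBEAP+ARAAAgFUAEYBVACKAVQAzgFUARIBVAFWAVQBmgFUAd4BVAIiAVQCZgFUAqoBVALuAVQDMgFUA3YBVAO6AVQD/gFUAAIBmABGAZgAigGYAM4BmAESAZgBVgGYAZoBmAHeAZgCIgGYAmYBmAKqAZgC7gGYAzIBmAN2AZgDugGYA/4BmAACAdwARgHcAIoB3ADOAdwBEgHcAVYB3AGaAdwB3gHcAiIB3AJmAdwCqgHcAu4B3AMyAdwDdgHcA7oB3AP+AdwAAgIgAEYCIACKAiAAzgIgARICIAFWAiABmgIgAd4CIAIiAiACZgIgAqoCIALuAiADMgIgA3YCIAO6AiAD/gIgAAICZABGAmQAigJkAM4CZAESAmQBVgJkAZoCZAHeAmQCIgJkAmYCZAKqAmQC7gJkAzICZAN2AmQDugJkA/4CZAACAqgARgKoAIoCqADOAqgBEgKoAVYCqAGaAqgB3gKoAiICqAJmAqgCqgKoAu4CqAMyAqgDdgKoA7oCqAP+AqgAAgLsAEYC7ACKAuwAzgLsARIC7AFWAuwBmgLsAd4C7AIiAuwCZgLsAqoC7ALuAuwDMgLsA3YC7AO6AuwD/gLsAAIDMABGAzAAigMwAM4DMAESAzABVgMwAZoDMAHeAzACIgMwAmYDMAKqAzAC7gMwAzIDMAN2AzADugMwA/4DMAACA3QARgN0AIoDdADOA3QBEgN0AVYDdAGaA3QB3gN0AiIDdAJmA3QCqgN0Au4DdAMyA3QDdgN0A7oDdAP+A3QAAgO4AEYDuACKA7gAzgO4ARIDuAFWA7gBmgO4Ad4DuAIiA7gCZgO4AqoDuALuA7gDMgO4A3YDuAO6A7gD/gO4AAID/ABGA/wAigP8AM4D/AESA/wBVgP8AZoD/AHeA/wCIgP8AmYD/AKqA/wC7gP8AzID/AN2A/wDugP8A/4D/AGK2dMeS2aP5+NjF+7TaoqWDp6Zy82Cigfj6xcimpISRlnKDxcbE9fjF6ra0tta0xcimpOjVkoD49pKAcNSVgLWVlciU5GBgYKKio9jps/b0/efl55PWkNP34tTWw0CTt6amyNjHYJFAkLTYxaWDgcfY96Tl+HCkkmCk1/3l1YCmlYTXltWhx9XYxMfqhYRQk5K00pDBkGKEpMjX/aKjgsa019eVtPT59frYxqOycnCQxWDk14KDk7WDs9DRoIWVtZHnhLZhkJORw5Dhg+ih+aCT1tSzx3Jyx8bH03CllMPGgsa2pZWTIHPk5vmkpaVyobWT+umlo7ZhxaXY+dbYsmJxssOVhJNygMX95vi0kWBAcrXzlLWTpJHHtvq2hcRxYJT3k3GVhLXEksSz1cCihIWh9tqlk8Tpw5LH93S2w8Slpca0cDCTcFBAcMCQcenF19bno4SBp6ehxdfjpVCl6djXx8alYJSkg2Gzwba0gvf6sti2p4DIlKWCxPzY4/jHtabV6ua3g2OUo/rppFKzoKFzxaSVgYSQc3P199bGYLWFxrPr1NnTxbTIo7XUtMWkkHG1pZRjQJWltqO06fOjpqTZkpTX2JKnc7aUomHY2dqllaK1gzBxYce0paOAtMa15pSmZKW05efn1KTZ9/bp6qXHprajg7Wg17aVYqbGcNfHhqWmlnOolrbi+vvZtYTY17e2t9TXc7Rwt7W2hKTmcJOEx6ZzcaaGpoKD+fizhKWmpqW4gunF13CDhLbmtcNRkqXWpaRyo6Z0YqXGxLjIyMikpZWmpriEcZalcLb22NiS5saFhaamlrSTgqKnyKi4lNXolMeVyLPFcrWFYbb5trVzhbamx6Z0hMik15TopKVzlabZs6alYXDmx3WTxNil2ZSWlNelk5Slt7a2g8WSokC0hKNy15GEYMXUuKaztqVzk5ak65O2priWlae3pqbFUaOVpUKS1pV0cba3psiEtoRghaallHWVtYNzkpG0t7bYo7aEpoLYtZaUlbbWpaaExpKQhJR0prWlcaTG53DYc7Wi+6OWhLbGtqWl58mnuIO3paRQkoKicZNh14LlcaS12GClw7enpZSnt/iUxpOSpZK4xrVylKSkgmDVprZyxoG0pISV2ba4lLe2t4LI5tdS1tanxFCltHCSgaBgkIHF2MSVlbW3tqalxuiVk4HH+Oay2MWT6KXGxtal2aSktrCgYGKVs2KTlMaCxqXHsPrX13CDw8eUtfnk5/m3tqakplFzdKOCUYSl96Olw7KAgJL5w9e06dXpg5PXs/r4+LeXhWOD14Vhk/rYYHHX+XNyoYChhKWmt5PV1MOD5oLWtsm0xdaVpqP2w7SR1rHVtqaTtLI="/>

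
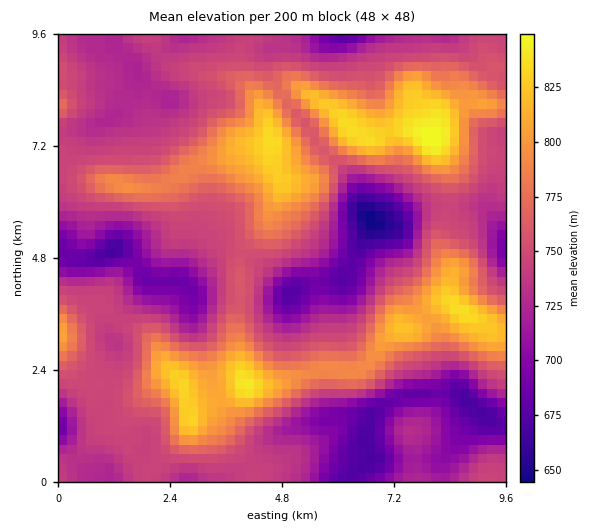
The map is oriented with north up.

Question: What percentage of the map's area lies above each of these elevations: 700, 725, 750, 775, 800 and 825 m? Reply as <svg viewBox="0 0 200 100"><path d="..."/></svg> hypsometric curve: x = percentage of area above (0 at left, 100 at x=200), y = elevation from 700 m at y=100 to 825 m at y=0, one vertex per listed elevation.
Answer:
<svg viewBox="0 0 200 100"><path d="M175 100l-22-20-66-20-34-20-23-20-20-20"/></svg>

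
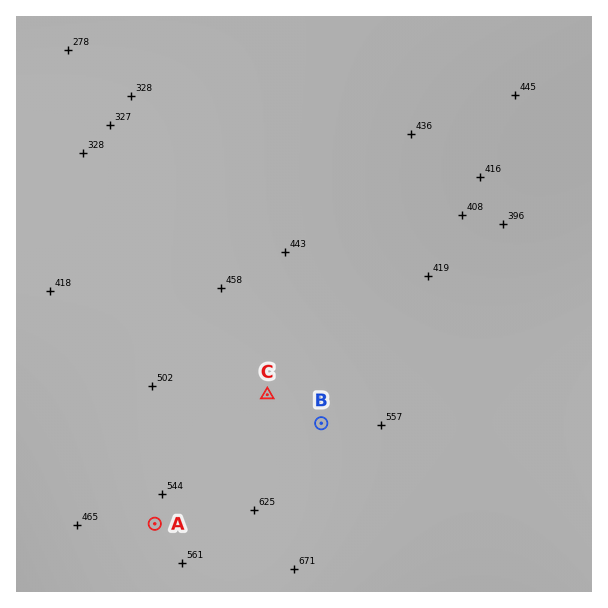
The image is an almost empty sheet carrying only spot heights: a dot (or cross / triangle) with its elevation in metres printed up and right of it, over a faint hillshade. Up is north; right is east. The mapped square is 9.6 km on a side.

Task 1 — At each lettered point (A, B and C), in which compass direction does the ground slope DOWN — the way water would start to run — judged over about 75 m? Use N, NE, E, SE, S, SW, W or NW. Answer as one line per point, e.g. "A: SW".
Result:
A: W
B: N
C: N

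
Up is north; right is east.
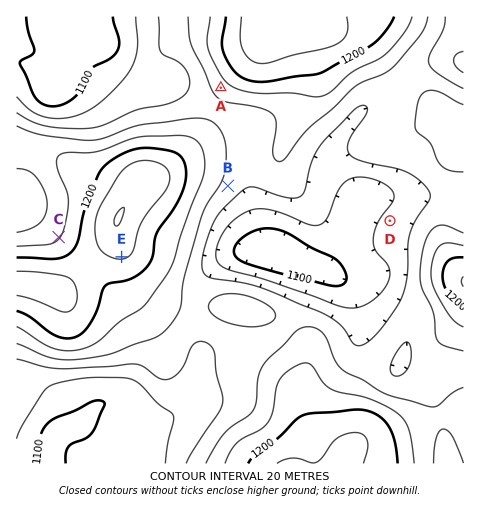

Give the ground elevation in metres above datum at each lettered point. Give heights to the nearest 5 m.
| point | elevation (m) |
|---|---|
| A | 1170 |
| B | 1155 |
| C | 1180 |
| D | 1125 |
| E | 1220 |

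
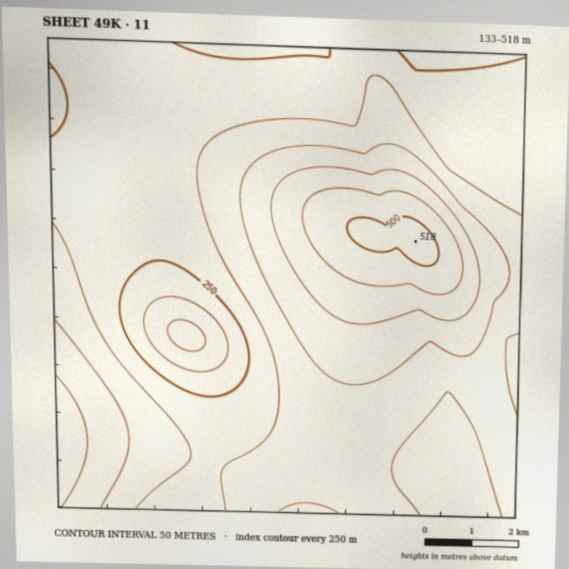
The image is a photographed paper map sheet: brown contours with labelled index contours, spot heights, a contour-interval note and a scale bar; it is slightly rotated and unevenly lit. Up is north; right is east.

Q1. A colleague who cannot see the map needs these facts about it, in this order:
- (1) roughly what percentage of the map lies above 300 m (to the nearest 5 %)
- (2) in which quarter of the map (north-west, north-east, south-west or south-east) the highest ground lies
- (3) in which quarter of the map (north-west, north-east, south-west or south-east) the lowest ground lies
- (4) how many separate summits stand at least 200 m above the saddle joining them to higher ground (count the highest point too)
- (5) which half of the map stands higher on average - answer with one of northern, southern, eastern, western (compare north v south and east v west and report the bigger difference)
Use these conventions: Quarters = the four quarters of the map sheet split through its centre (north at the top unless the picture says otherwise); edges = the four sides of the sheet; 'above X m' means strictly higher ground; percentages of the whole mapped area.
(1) About 55 % of the map lies above 300 m.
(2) Look to the north-east quarter for the highest ground.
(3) The lowest point lies in the south-west quarter of the map.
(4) Counting only tops that stand 200 m proud, the map has 1 summit.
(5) Taken as a whole, the eastern half is higher than the western.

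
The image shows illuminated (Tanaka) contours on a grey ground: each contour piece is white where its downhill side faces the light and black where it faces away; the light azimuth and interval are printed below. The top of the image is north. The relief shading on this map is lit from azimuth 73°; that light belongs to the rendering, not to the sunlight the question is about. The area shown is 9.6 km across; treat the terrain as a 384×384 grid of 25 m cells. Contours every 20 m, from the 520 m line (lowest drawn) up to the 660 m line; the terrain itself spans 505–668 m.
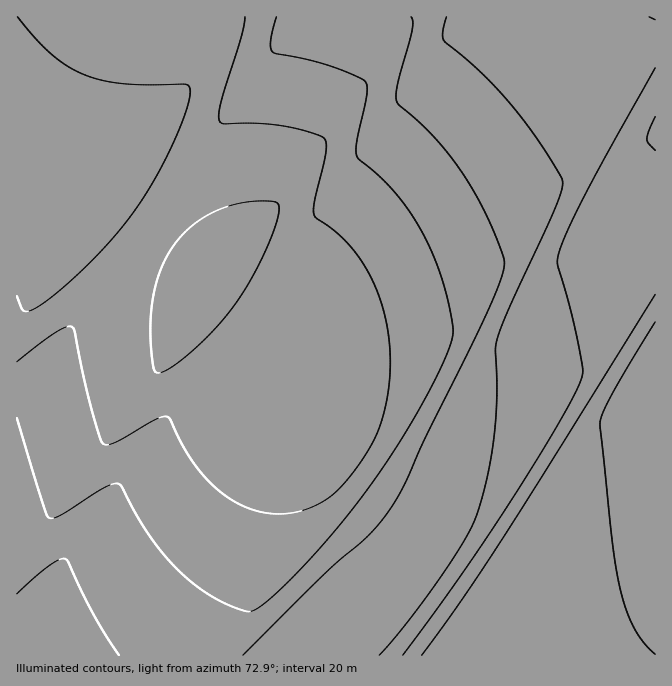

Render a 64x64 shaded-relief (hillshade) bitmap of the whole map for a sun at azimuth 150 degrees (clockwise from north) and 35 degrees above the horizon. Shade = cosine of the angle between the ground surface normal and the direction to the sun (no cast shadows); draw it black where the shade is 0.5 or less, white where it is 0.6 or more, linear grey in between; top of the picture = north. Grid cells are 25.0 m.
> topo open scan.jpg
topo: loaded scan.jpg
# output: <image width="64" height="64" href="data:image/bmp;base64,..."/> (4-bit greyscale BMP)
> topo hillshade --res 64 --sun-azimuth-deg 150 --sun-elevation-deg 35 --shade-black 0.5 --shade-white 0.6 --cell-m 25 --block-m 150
<image width="64" height="64" href="data:image/bmp;base64,Qk12CAAAAAAAAHYAAAAoAAAAQAAAAEAAAAABAAQAAAAAAAAIAAATCwAAEwsAABAAAAAAAAAAAAAAABEREQAiIiIAMzMzAERERABVVVUAZmZmAHd3dwCIiIgAmZmZAKqqqgC7u7sAzMzMAN3d3QDu7u4A////ALu7u7u7u7u7qqqXQ0eaqqqqqpUQJ6qqqqqru7u7u7u7u7u7u7u7u7uqqqhTNYqqqqqqlzAEiqqqqqq7u7u7u7u7u7u7u7u7u6qqqnQ0aaqqqqqpYQFpqqqqqru7u7u7u6u7u7u7u7u7qqqqlkNHmqqqqqqEECeaqqqqq7u7u7u7mru7u7u7u7uqqqqoYzV5qZmZmpcwA4qqqqqru7u7u7t5u7u7u7u7u6qqqqqFM1iZmZmZmWIBWaqqqqq7u7u7u2eru7u7u7u7qqqqqpdDRpmZmZmZlRAWmqqqqru7u7u7Zoq7u7u7u7uqqqqqqWM0eZmZmZmYQAN6qqqqq7u7u7t2aLu7u7u7u6qqqqqphTNXmZmZmZlzAEiqqqqru7u7u5dnm7u7u7u7uqqqqqqXQzWJmZmZmZYgFZqqqqu7u7u7qGZ6u7u7u7u6qqqqqqlkM2mZmZmZmFECaaqqqru7u7u6hmiru7u7u7qqqqqqqYUzR5mZmZmZhAA4qqqqu7u7u7unZ5u7u7u7u6qqqqqql1M1iZmZmZmXIBSaqqq7u7u7u7l2ebu7u7u7qqqqqqqZdCNYmZmZmalhAWmqqru7u7u7uoZoq7u7u7uqqqqqqqmGMkaZmZmZmoUQJ6qqu7u7u7u7qGaKu7u7u7qqqqqqqZhTNHmZmZmamDAEiqqru7u7u7u5dnm7u7u7uqqqqqqpmXQzWJmZmZqpcgFZqqu7u7u7u7uXZ6u7u7u7qqqqqqqZlkI2iZmZmqqWECaqq7u7u7u7u6hmiru7u7u6qqqqqqmYUyR5mZmaqqhBA4qru7u7u7u7unZ5u7u7u7qqqqqqqZmFM1eZmZqqqoMBSau7u7u7vMy7l2ebu7u7u6qqqqqqmZdDNYmZmqqqliAWmru7u7vMzMu5doq7u7u7uqqqqqqpmWMkaZmqqqqpUQJ6u7u7vMzMzLqGaKu7u7u6qqqqqqqZhTNHmaqqqqqEEUiru7u8zMzMy6dnm7u7u7uqqqqqqqmXUzWJqqqqqqcwFZu7u7zMzMzMuXZ6u7u7u7qqqqqqqql0M2mqqqqqqmICaru7u8zMzMzLh2iru7u7u6qqqqqqqpYzR5qqqqqqlRE4q7ubzMzMzMyoZ5u7u7u7uqqqqqqqmFM1iaqqqqqoQRSbu3m8zMzMzLp2ebu7u7u7qqqqqqqpdTNoqqqqqqpzEmq7aKvMzMzMy5doq7u7u7u6qqqqqqqXQ0aaqqqqqqYhN6tWi8zMzMzMuHeKu7u7u7uqqqqqqqlkNHmqqqqqqVEUilV5vMzMzMzKh3m7u7u7u7qqqqqqqoUzWKqqqqq6hBFYZWerzMzMzMynd6vLu7u7u6qqqqqqp1NGmqqqq7unMSV2VorMzMzMzLl3iry7u7u7uqqqqqqpdDR5qqqru7piEodVebzMzMzMy4d5vMu7u7u7uqqqqqqWQ1iqqru7u5URqGVnq8zMzMzMqHebzLu7u7u7qqqqqqhURpqqu7u7uEG6hlaKzMzMzMzKd4q8y7u7u7u6qqqqqoVEeau7u7u6c7uXZmm8zMzMzMuXeLzMu7u7u7u6qqqql0RYq7u7u7unu7l2Z5vMzMzMzLh3m8zLu7u7u7u6qqqpZEaKu7u7u7q7uoZmiszMzMzMyoeKvMy7u7u7u7u7qqqFRGm7u7u7u7u7qGZovMzM3czMp3iszMu7u7u7u7u7u6hUV6u7u7u7u7y6dmebzN3d3dy5d5vMzLu7u7u7u7u7uXRFiru7u7u7vMuXZorM3d3d3cuHebzMy7u7u7u7u7u6lkRpu7u7u7u8zLh2aLzd3d3d3Kh4rMzMu7u7u7u7u7uoVFeru7u7u7zMyoZnm83d3d3dyXeLzMzLu7u7u7u7u7qFRYq7u7u7u8zLp2Z6zd3d3d3Ll3m8zMy7u7u7u7u7u6dUabu7u7u7zMy5dnis3d3d3dy4eKvMzMu7u7u7u7u7uWRXm7u7u7vMzMuXZ5vd3d3d3cqHiszMzLu7u7u7u7u6hUV6u7u7u8zMzKh2ec3d3d3d3Jd5vMzMy7u7u7u7u7unVGi7u7u7zMzMyod4rN3d3d3cuXebzMzMu7u7u7u7u7p1Rpu7u7vMzMzLl2eL3d3d3d3Kh4rMzMy7u7u7u7u7u5ZFeru7u8zMzMy5d3m93d3d3dyoeKzMzMu7u7u7u7u7qFRYq7u7zMzMzMqHeKzd3d3d3Ll3m8zMzLu7u7u7u7u6dUabu7vMzMzMzKh3is3d3d3dy4d5vMzMy7u7u7u7u7uXVXm7u8zMzMzcuXd5vd3d3d3cqHiszMzMu7u7u7u7u7llV7u7zMzMzN3Ll3ec3d3d3dzJd4vMzMy7u7u7u7u7uoVFu7vMzMzMzdyod4rN3d3d3cuXebzMzMu7u7u7u7u7p1S7u8zMzMzN3cqHeLzd3d3dzKh3m8zMzLu7u7u7u7u5Zbu7zMzMzM3d25d3m93d3d3MyneKzMzMy7u7u7u7u7uWu7vMzMzMzd3cuHeKzd3d3czLl3i8zMzLu7u7u7u7u6i7u8zMzMzN3d3Kh3is3d3dzMy4d5vMzMy7u7u7u7u7uru7zMzMzMzd3dyXd4vN3d3MzMqHerzMzLu7u7u7u7u7u7vMzMzMzN3d3bl3eb3d3czMy5d4rMzMy7u7u7u7u7u7vMzMzMzM3d3dy4d4rN3dzMzMuXeLzMzLu7u7u7u7u7u7zMzMzMzN3d3cl2eLzd3MzMzKdnq8zMy7u7u7u7u7"/>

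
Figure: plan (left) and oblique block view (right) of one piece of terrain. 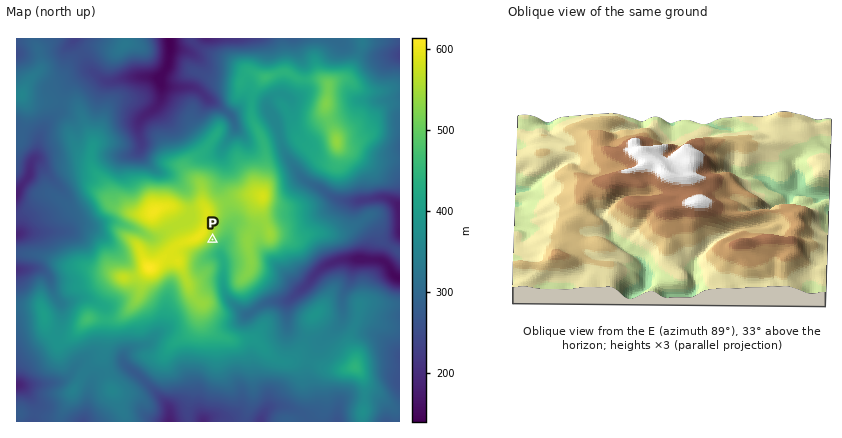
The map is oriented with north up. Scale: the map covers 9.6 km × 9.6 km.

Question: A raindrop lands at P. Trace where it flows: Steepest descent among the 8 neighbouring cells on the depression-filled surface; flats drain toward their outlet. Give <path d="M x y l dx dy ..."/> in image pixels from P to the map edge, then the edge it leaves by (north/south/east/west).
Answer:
<path d="M212 240l8 6 0 6 4 8 0 28 0 4 4 6 18 16 4 0 8-8 8-4 20 0 14-12 24-24 8-4 10-2 36 0 4 0 6 6 4 8 4 4 4 0"/>
exit: east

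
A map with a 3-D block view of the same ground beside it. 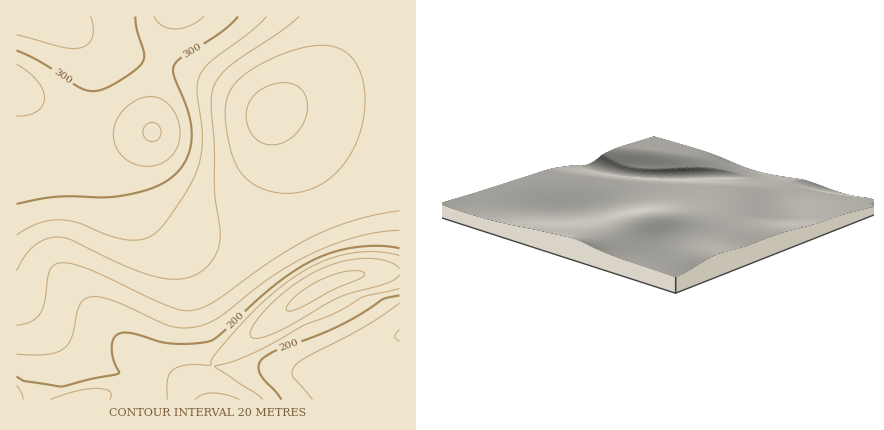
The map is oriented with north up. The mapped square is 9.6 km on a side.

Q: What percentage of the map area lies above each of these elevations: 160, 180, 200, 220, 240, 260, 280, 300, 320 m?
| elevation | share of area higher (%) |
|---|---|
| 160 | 97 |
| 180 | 92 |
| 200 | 86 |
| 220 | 75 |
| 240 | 55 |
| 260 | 35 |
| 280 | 26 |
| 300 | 16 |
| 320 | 4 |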